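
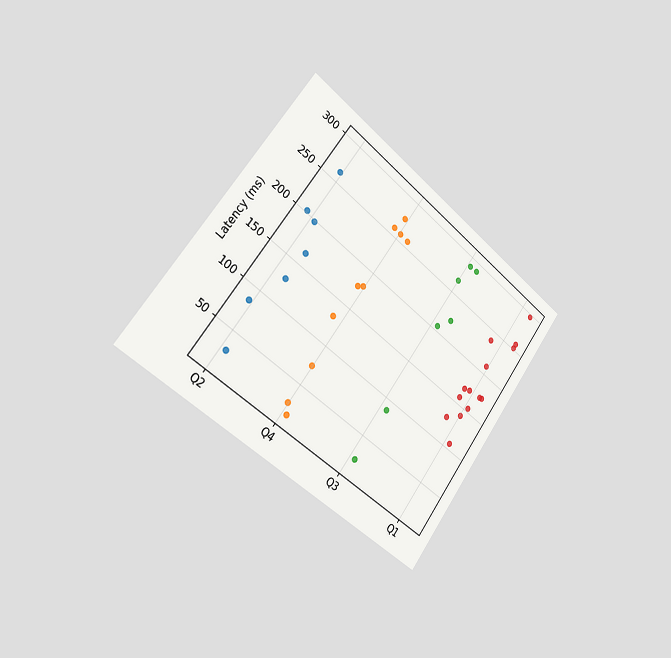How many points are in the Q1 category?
The chart is tilted about 37° clockwise and viewed slightly from the left. Counting the markers in the Q1 column gives 14.

14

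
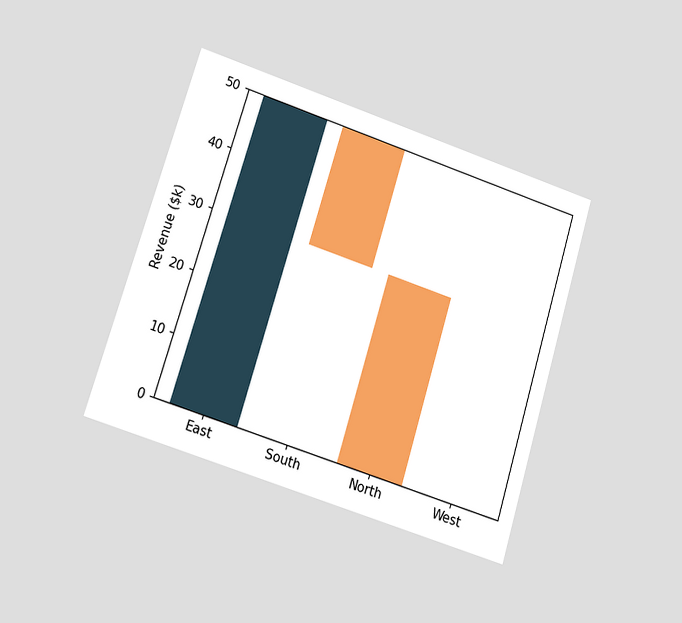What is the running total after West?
$0k

The chart is tilted about 17° clockwise and viewed at a slight angle. After West the running total reaches $0k.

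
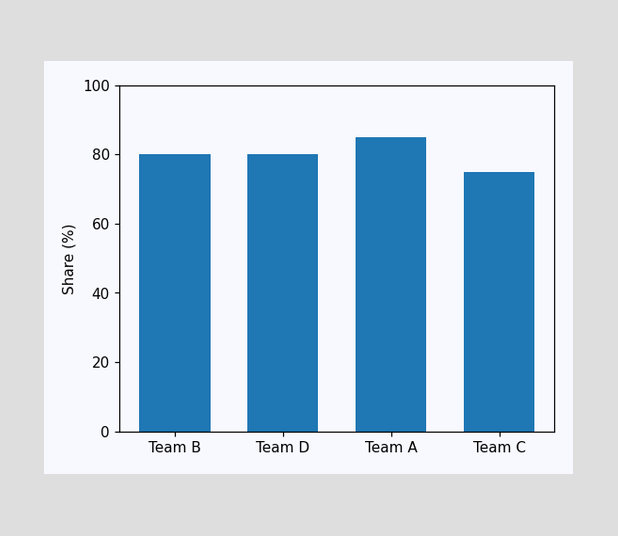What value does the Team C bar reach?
Reading along the chart's y-axis, the Team C bar reaches 75%.

75%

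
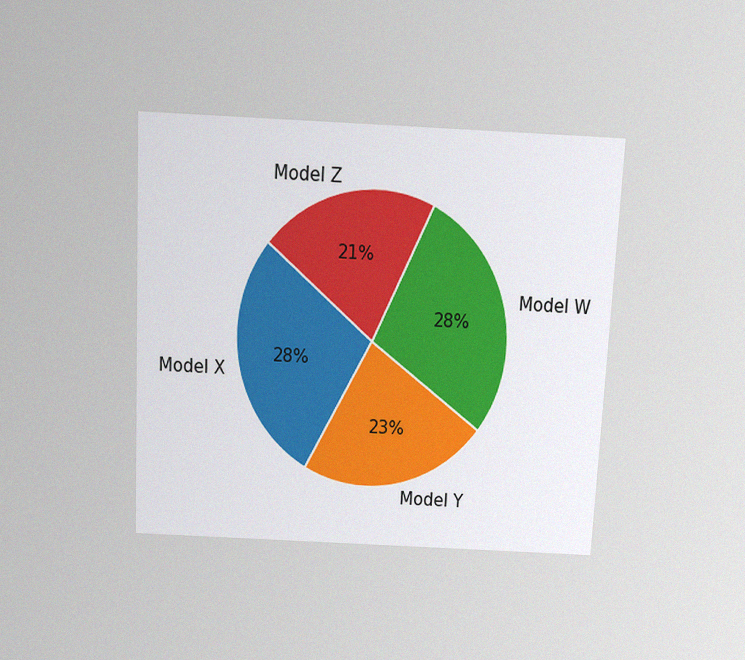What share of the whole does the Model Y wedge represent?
23%

The chart is tilted about 3° clockwise and viewed slightly from above, with some photo noise. The Model Y slice takes up 23% of the pie.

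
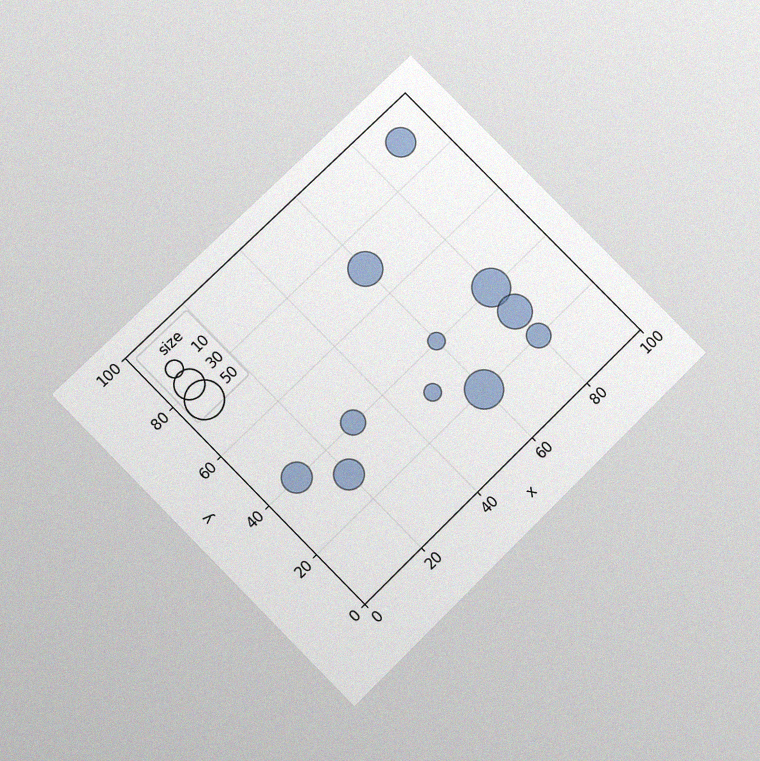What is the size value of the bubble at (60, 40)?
10

The chart is tilted about 44° counter-clockwise and viewed at a slight angle, with some photo noise. Matching the bubble at (60, 40) against the size legend gives 10.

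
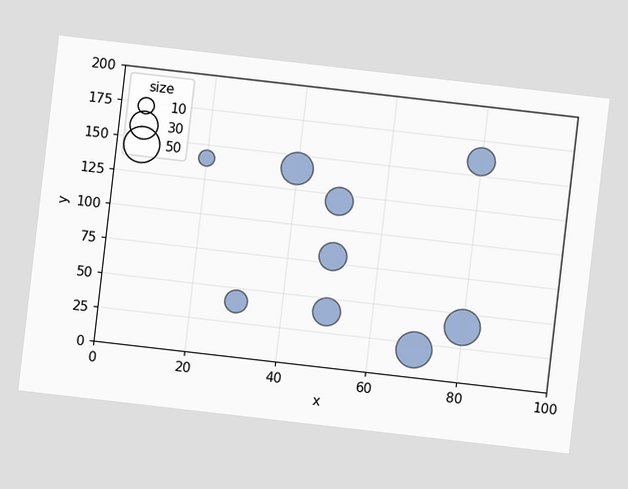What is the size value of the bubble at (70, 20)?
The chart is tilted about 7° clockwise. Matching the bubble at (70, 20) against the size legend gives 50.

50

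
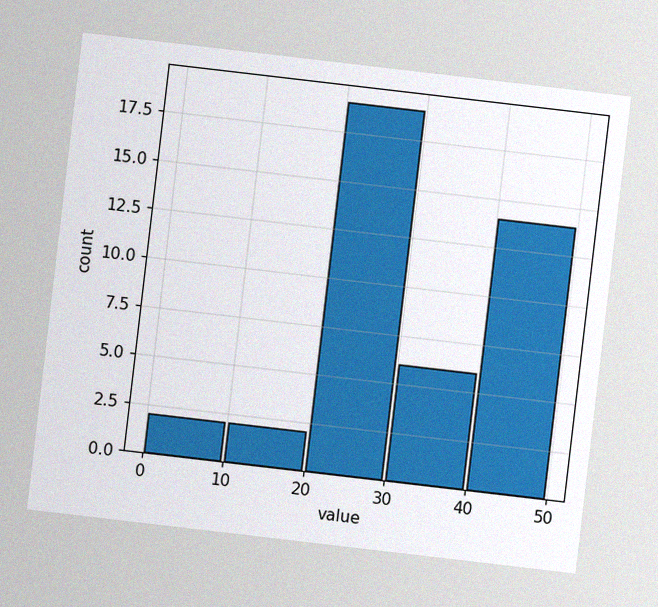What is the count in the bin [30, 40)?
The chart is tilted about 7° clockwise, with some photo noise. The [30, 40) bin has height 6.

6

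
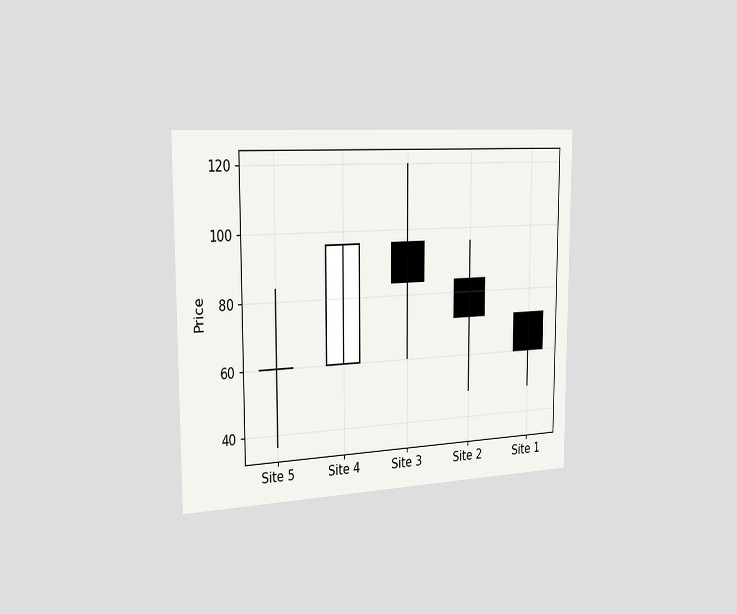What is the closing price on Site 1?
The chart is viewed slightly from the left. The Site 1 candle closes at 60.

60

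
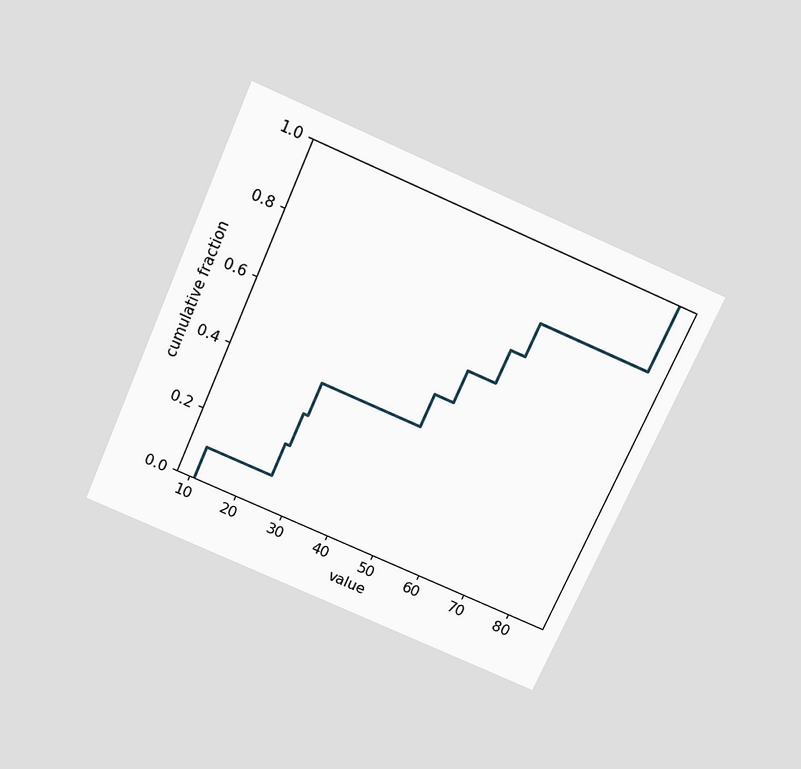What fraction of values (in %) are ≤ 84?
The chart is tilted about 24° clockwise and viewed slightly from above. At x=84 the ECDF step is at 100%.

100%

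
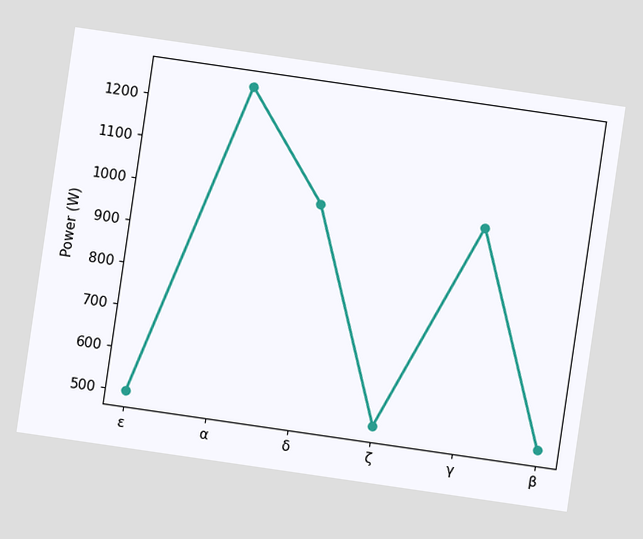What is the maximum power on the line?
The chart is tilted about 8° clockwise. The highest point is at α, and reading across to the y-axis gives 1250W.

1250W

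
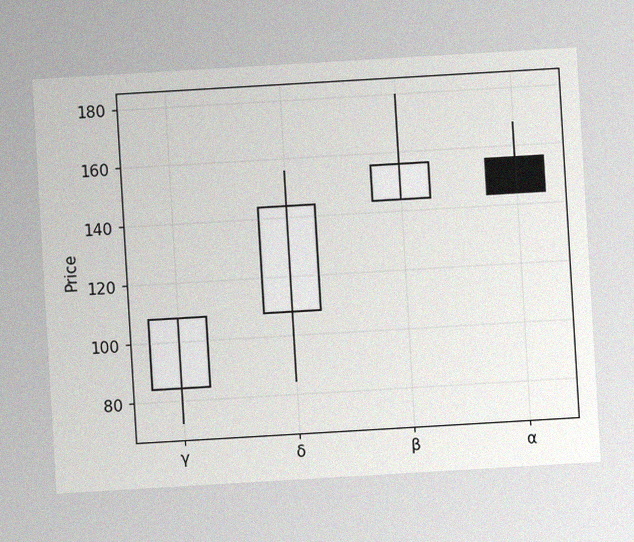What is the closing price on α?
The chart is tilted about 3° counter-clockwise, with some photo noise. The α candle closes at 144.

144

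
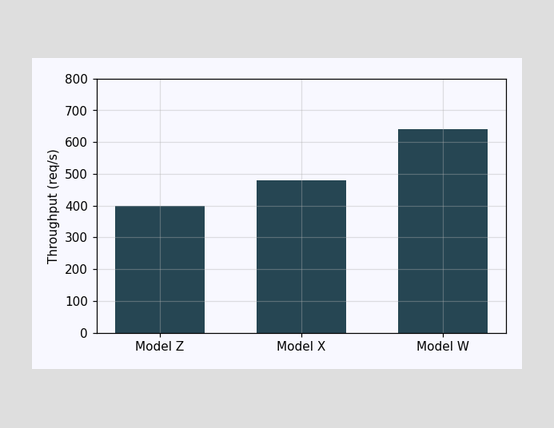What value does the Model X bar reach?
480req/s

Reading along the chart's y-axis, the Model X bar reaches 480req/s.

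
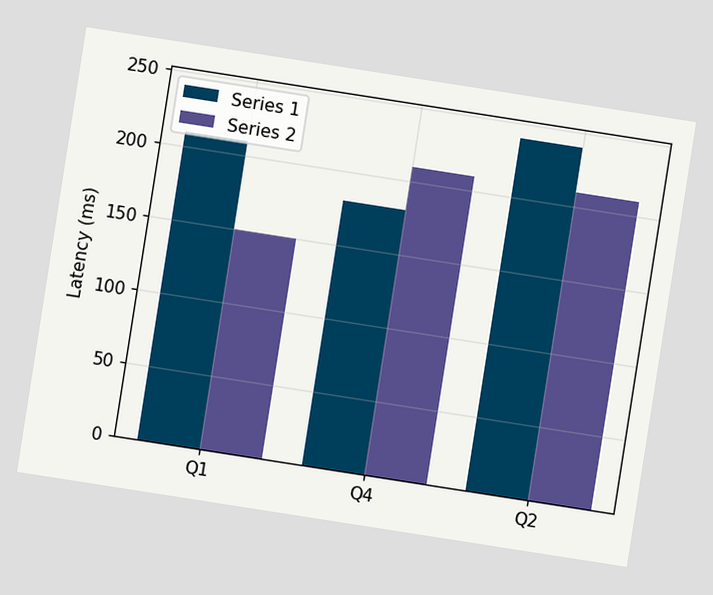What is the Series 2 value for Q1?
The chart is tilted about 9° clockwise. The Series 2 bar at Q1 reaches 150ms on the y-axis.

150ms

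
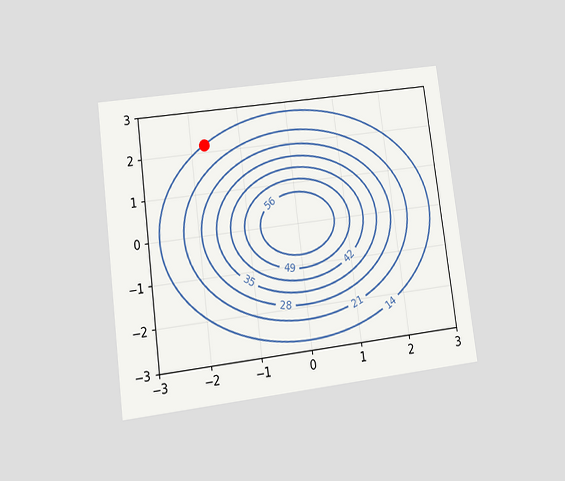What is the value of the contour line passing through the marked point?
The chart is tilted about 7° counter-clockwise and viewed at a slight angle. The marked point sits on the contour labelled 14.

14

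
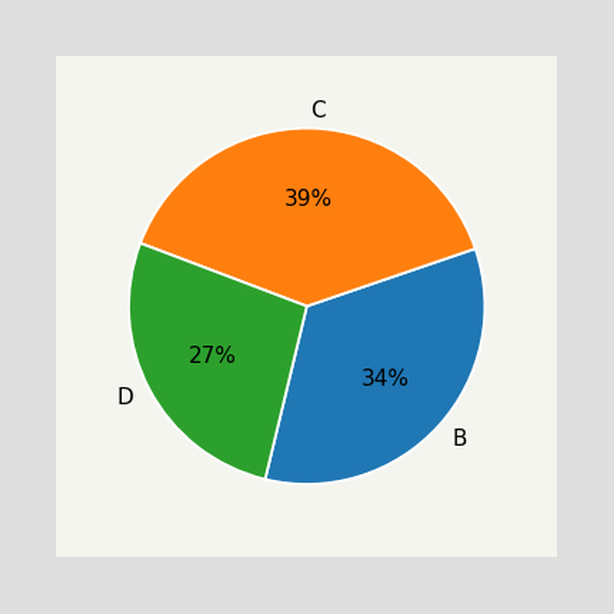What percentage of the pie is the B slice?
The B slice takes up 34% of the pie.

34%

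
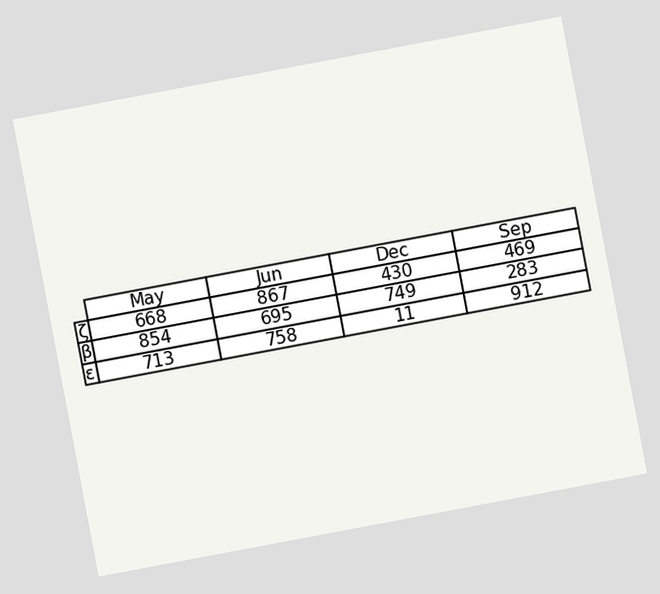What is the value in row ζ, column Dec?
430

The chart is tilted about 11° counter-clockwise. The (ζ, Dec) cell reads 430.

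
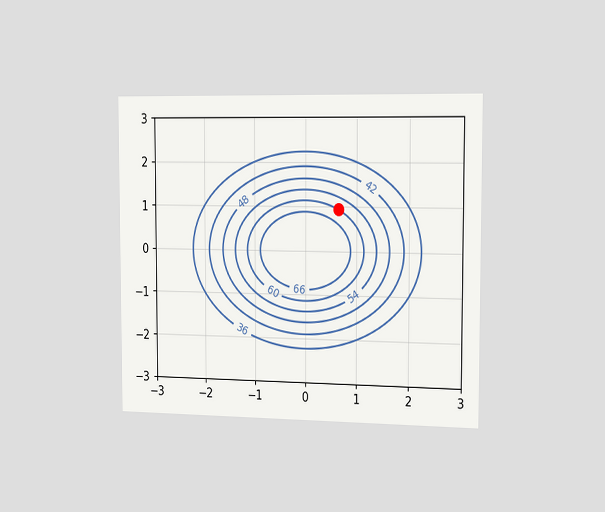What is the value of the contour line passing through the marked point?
The chart is viewed slightly from the right. The marked point sits on the contour labelled 60.

60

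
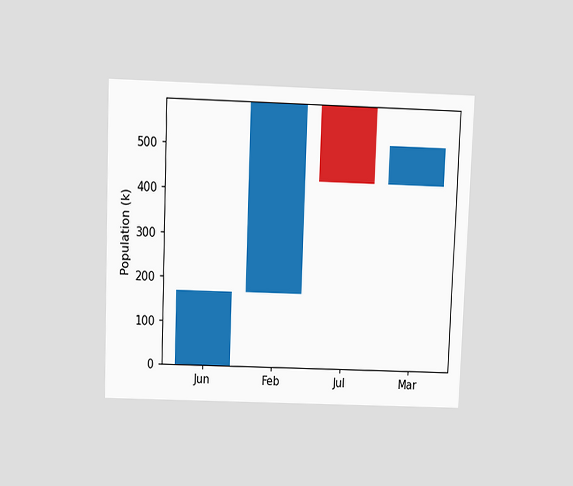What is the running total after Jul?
425k

The chart is tilted about 2° clockwise and viewed slightly from above. After Jul the running total reaches 425k.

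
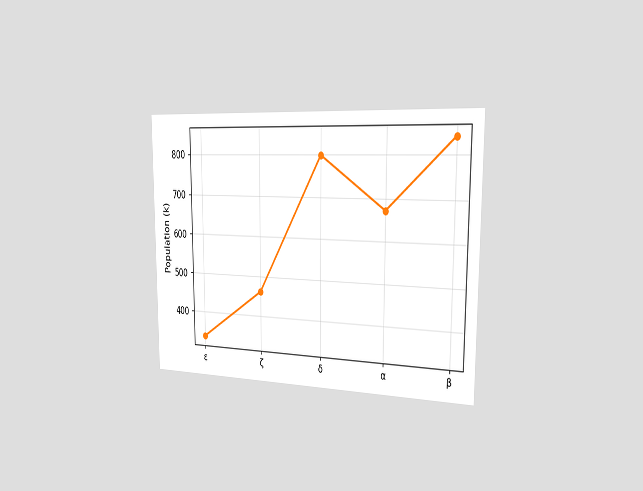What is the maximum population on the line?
The chart is viewed slightly from the right. The highest point is at β, and reading across to the y-axis gives 840k.

840k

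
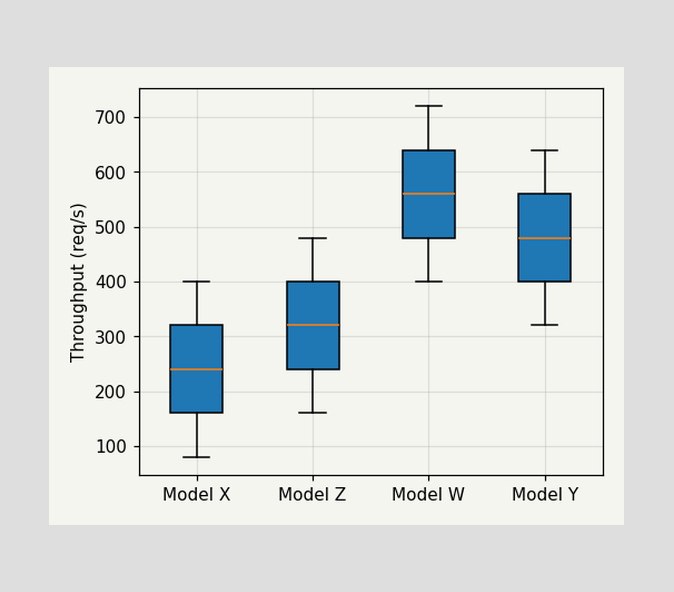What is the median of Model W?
The median line in the Model W box sits at 560req/s.

560req/s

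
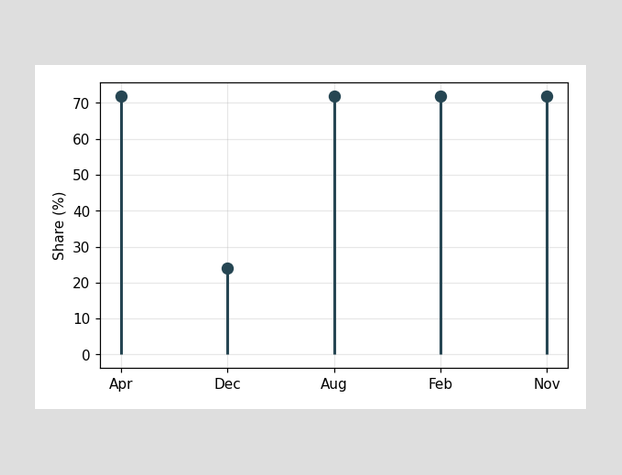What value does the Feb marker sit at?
The Feb marker sits at 72%.

72%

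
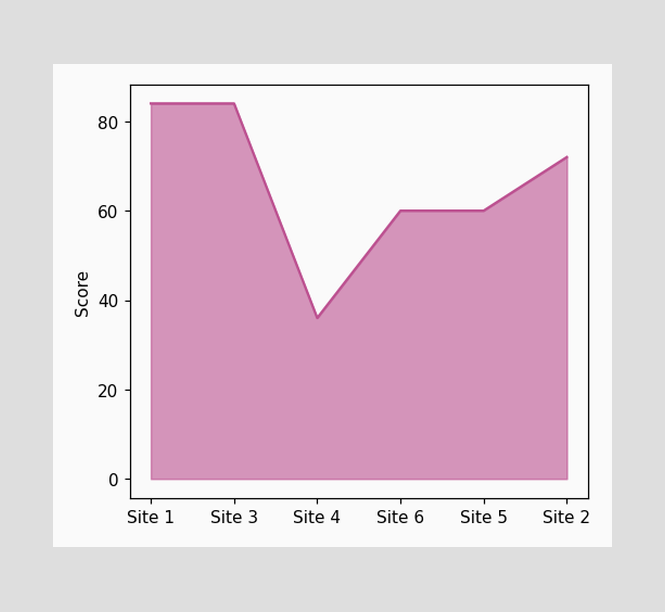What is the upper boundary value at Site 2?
At Site 2 the upper boundary is at 72.

72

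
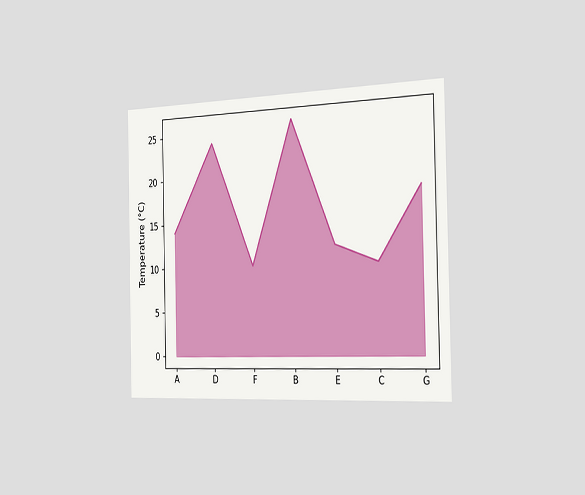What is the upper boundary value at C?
The chart is viewed slightly from the right. At C the upper boundary is at 10°C.

10°C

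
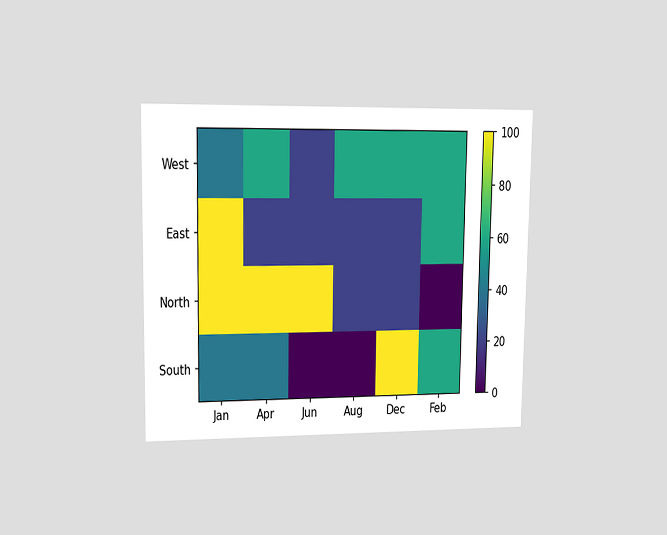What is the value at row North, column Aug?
20

The chart is viewed at a slight angle. Matching cell (North, Aug) against the colorbar gives 20.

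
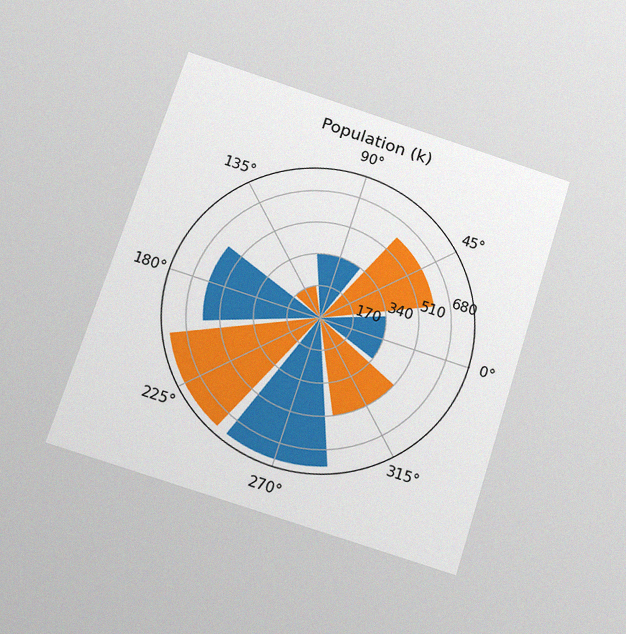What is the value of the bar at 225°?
The chart is tilted about 18° clockwise and viewed slightly from below, with some photo noise. The bar at 225° reaches 765k on the radial axis.

765k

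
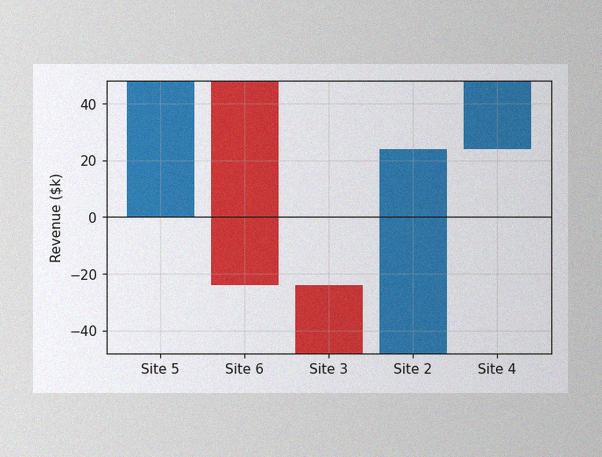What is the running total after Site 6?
$-24k

The image has some photo noise and uneven lighting. After Site 6 the running total reaches $-24k.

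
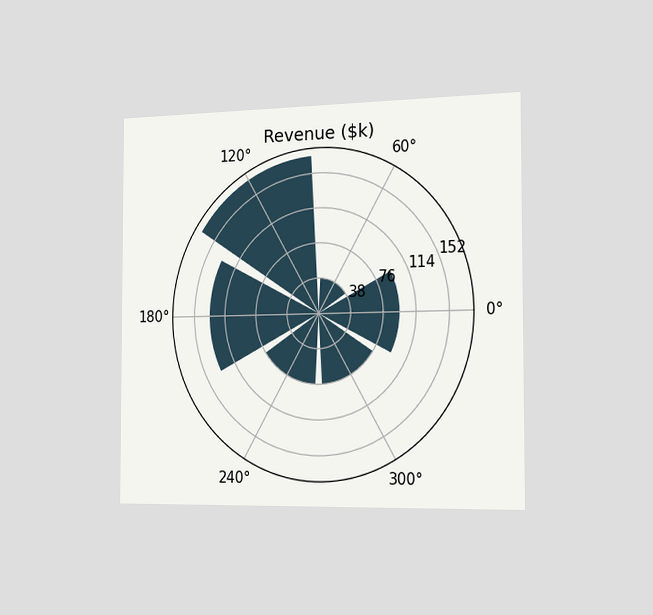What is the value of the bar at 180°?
The chart is viewed slightly from the right. The bar at 180° reaches $133k on the radial axis.

$133k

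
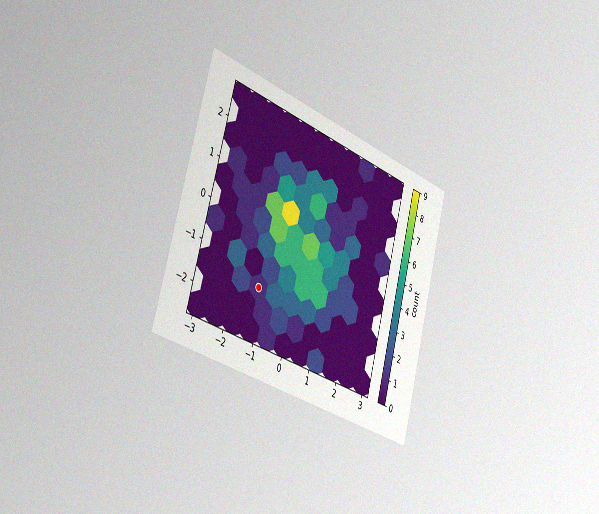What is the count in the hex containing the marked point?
1

The chart is tilted about 16° clockwise and viewed slightly from the left, with some photo noise. The marked hex reads 1 on the colorbar.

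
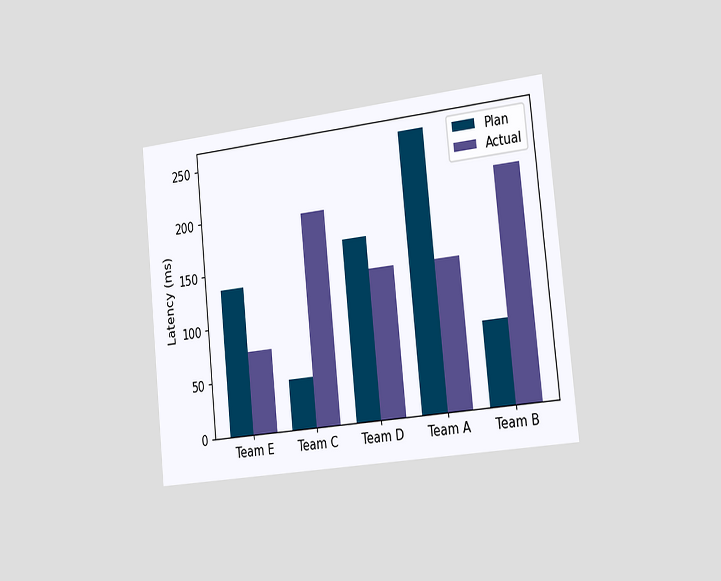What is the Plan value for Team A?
255ms

The chart is tilted about 6° counter-clockwise and viewed slightly from the right. The Plan bar at Team A reaches 255ms on the y-axis.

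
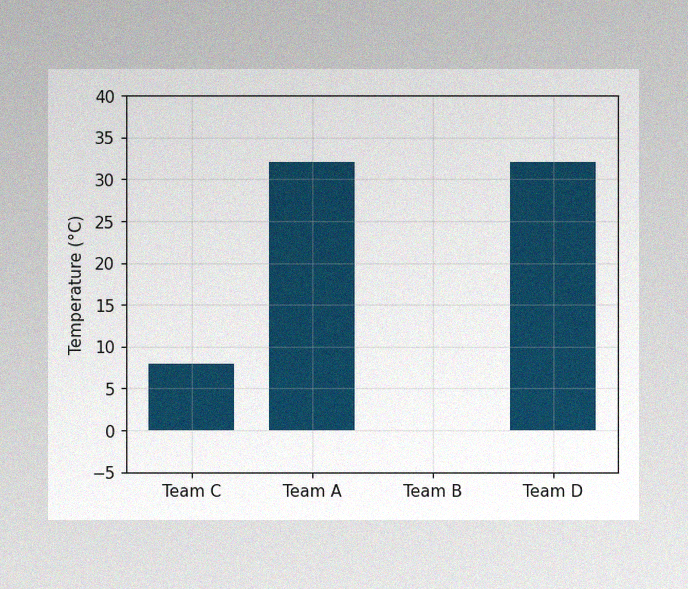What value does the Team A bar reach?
The image has some photo noise and uneven lighting. Reading along the chart's y-axis, the Team A bar reaches 32°C.

32°C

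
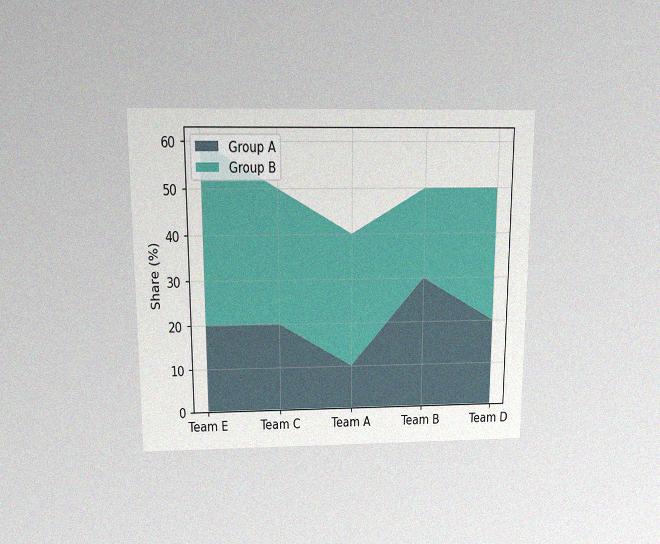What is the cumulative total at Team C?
50%

The chart is viewed slightly from above, with some photo noise. The stacked total at Team C reaches 50%.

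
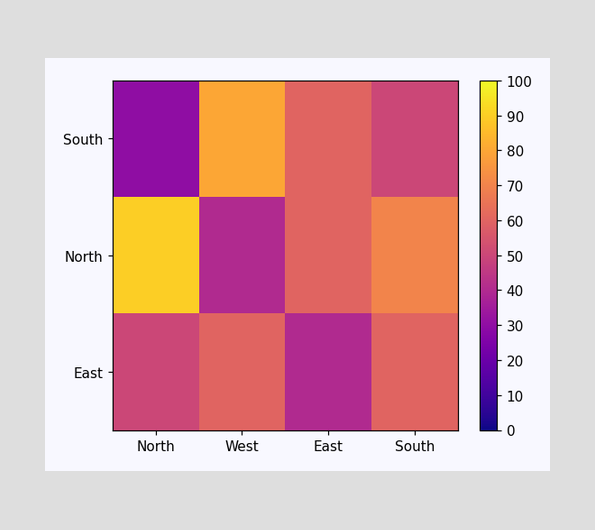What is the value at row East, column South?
60

Matching cell (East, South) against the colorbar gives 60.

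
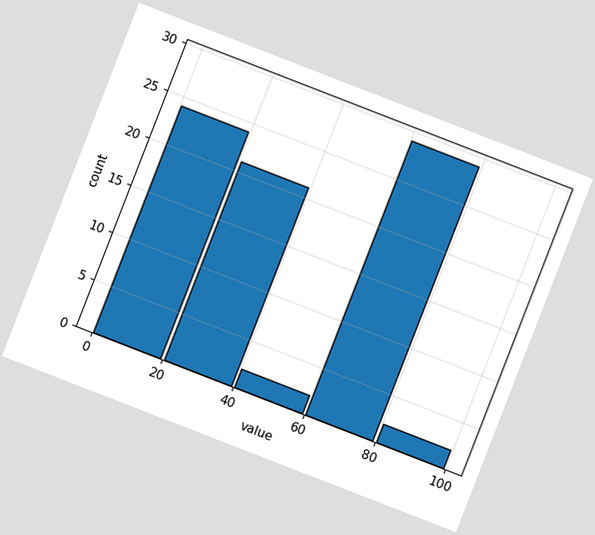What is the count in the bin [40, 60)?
The chart is tilted about 21° clockwise. The [40, 60) bin has height 2.

2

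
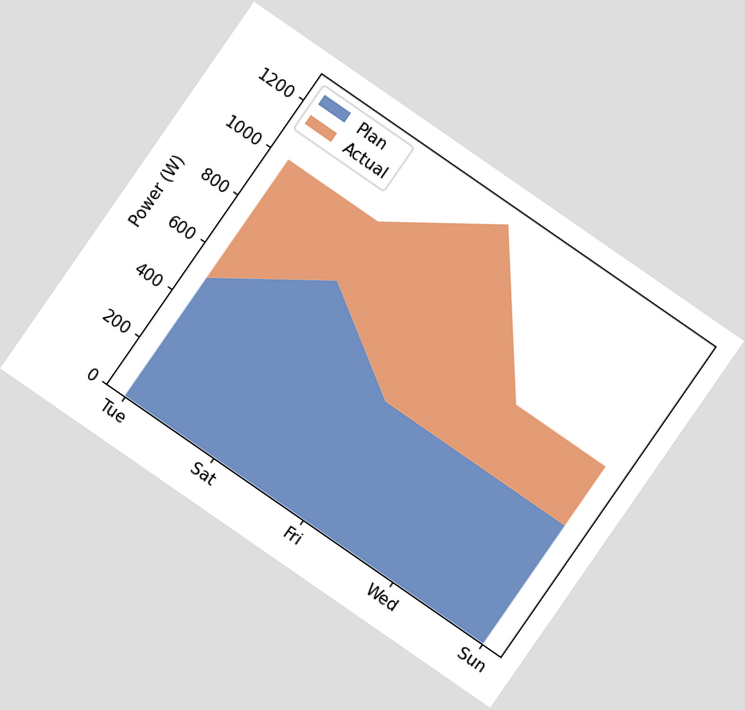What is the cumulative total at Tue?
1000W

The chart is tilted about 35° clockwise. The stacked total at Tue reaches 1000W.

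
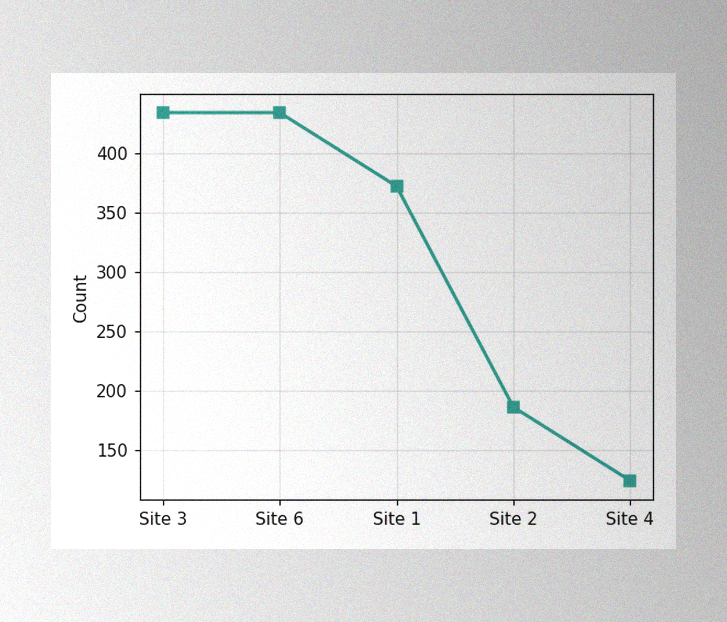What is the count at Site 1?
372

The image has some photo noise and uneven lighting. At Site 1, the line is at 372.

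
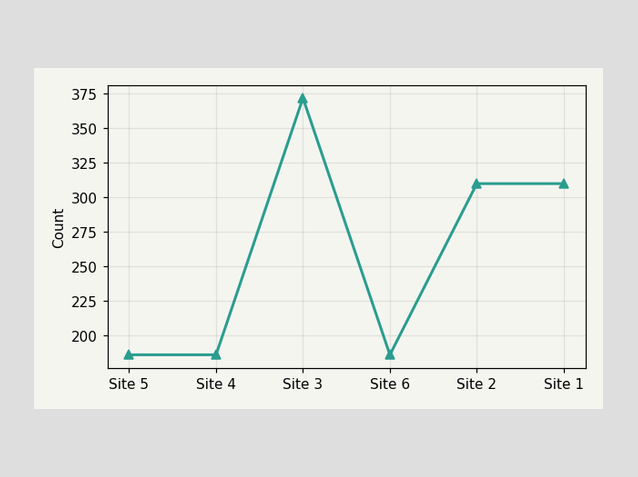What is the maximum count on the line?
372

The highest point is at Site 3, and reading across to the y-axis gives 372.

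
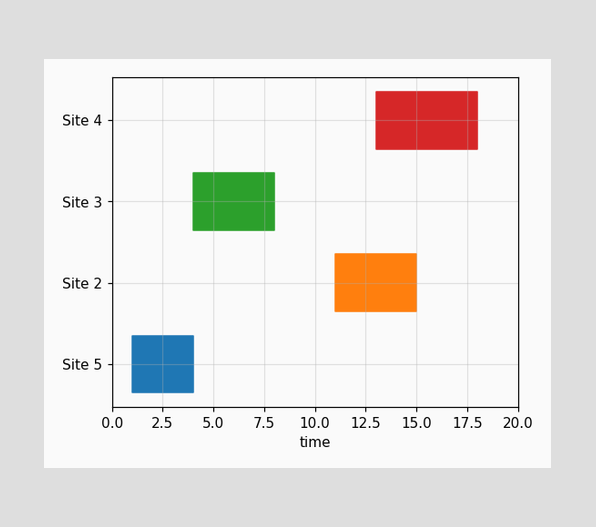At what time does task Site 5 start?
1

The Site 5 bar begins at t=1.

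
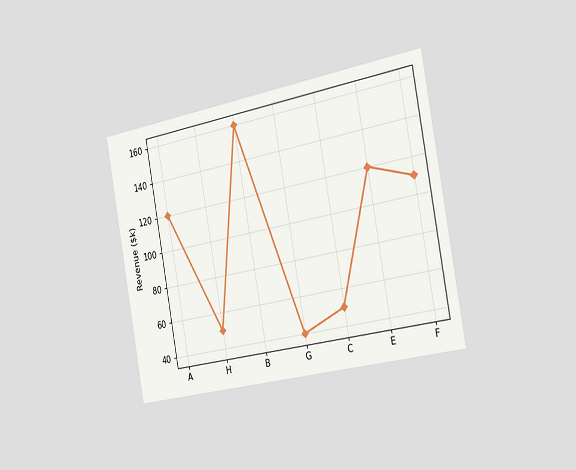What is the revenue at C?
$50k

The chart is tilted about 10° counter-clockwise and viewed slightly from the right. At C, the line is at $50k.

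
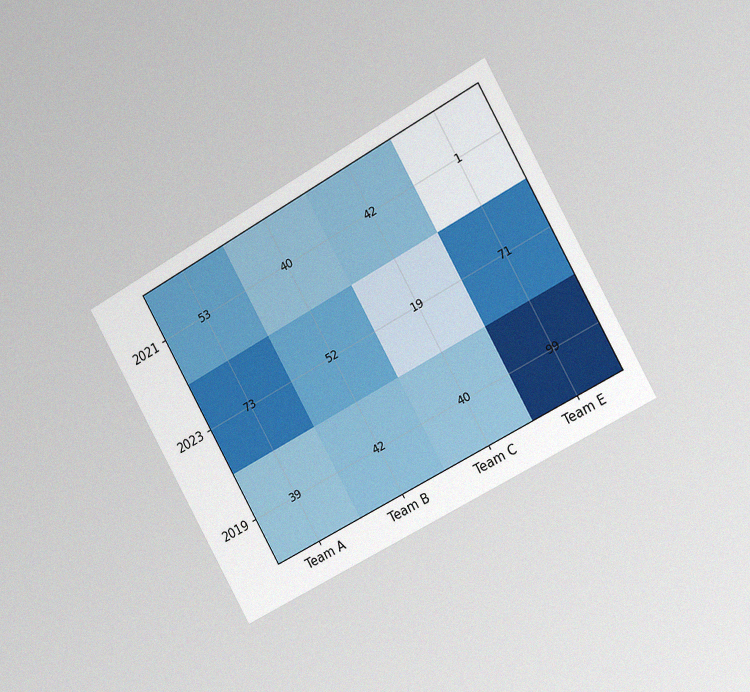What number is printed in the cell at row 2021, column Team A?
53

The chart is tilted about 29° counter-clockwise and viewed slightly from the right, with some photo noise. The (2021, Team A) cell reads 53.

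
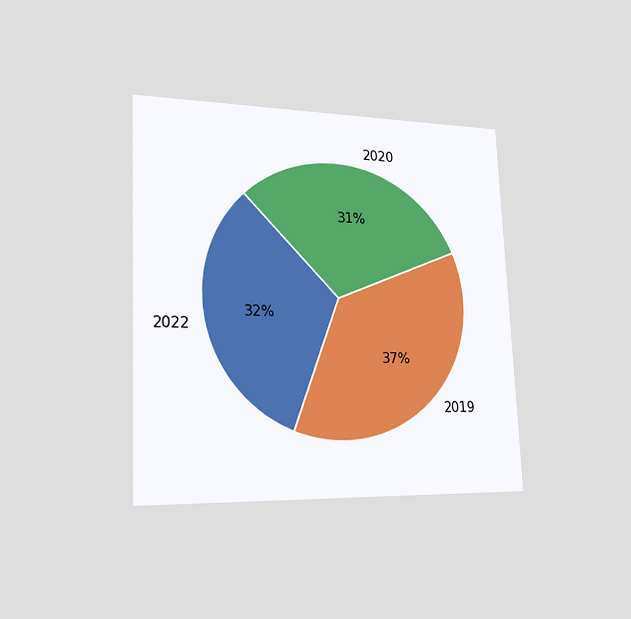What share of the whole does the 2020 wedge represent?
The chart is tilted about 3° counter-clockwise and viewed slightly from the left. The 2020 slice takes up 31% of the pie.

31%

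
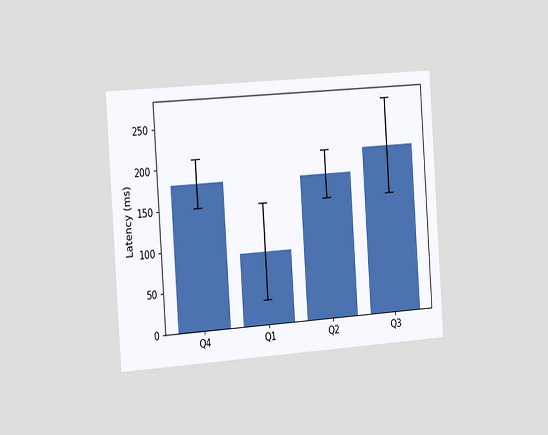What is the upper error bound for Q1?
150ms

The chart is tilted about 4° counter-clockwise and viewed slightly from the left. The Q1 bar's upper whisker reaches 150ms.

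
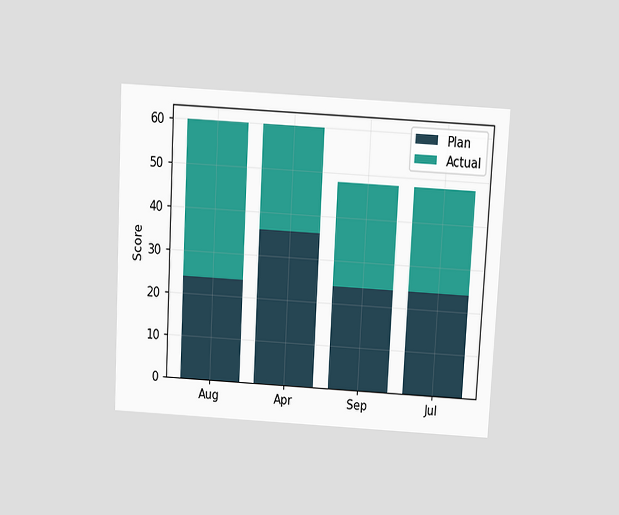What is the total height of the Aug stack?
60

The chart is tilted about 3° clockwise and viewed slightly from above. The Aug stack's top reaches 60 on the y-axis.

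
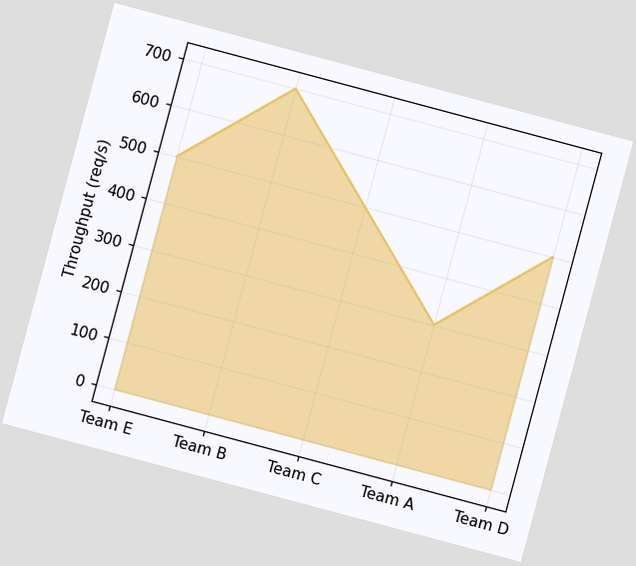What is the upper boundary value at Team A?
The chart is tilted about 15° clockwise. At Team A the upper boundary is at 300req/s.

300req/s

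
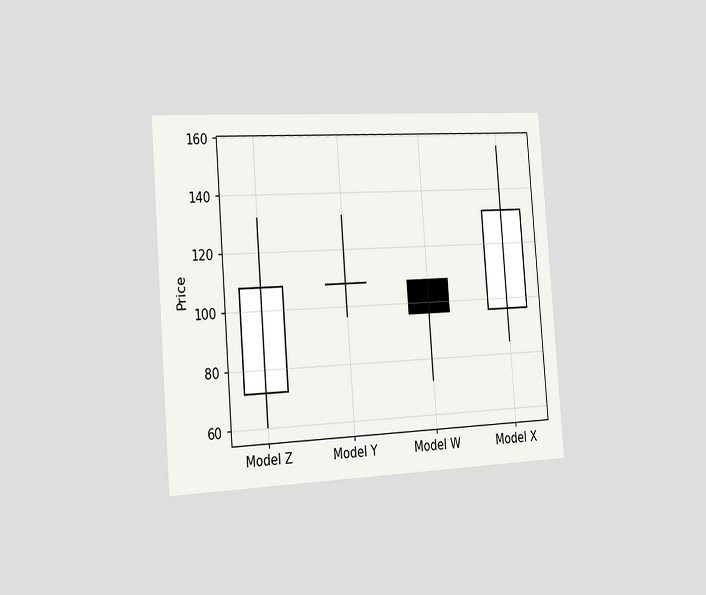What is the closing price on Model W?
The chart is tilted about 4° counter-clockwise and viewed slightly from the left. The Model W candle closes at 96.

96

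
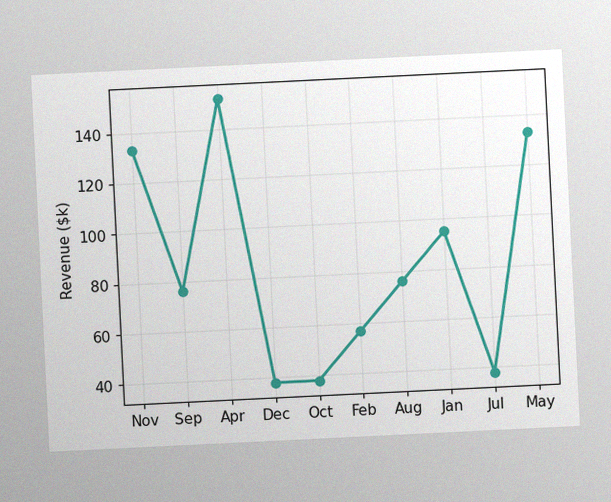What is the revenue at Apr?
The chart is tilted about 3° counter-clockwise, with some photo noise. At Apr, the line is at $152k.

$152k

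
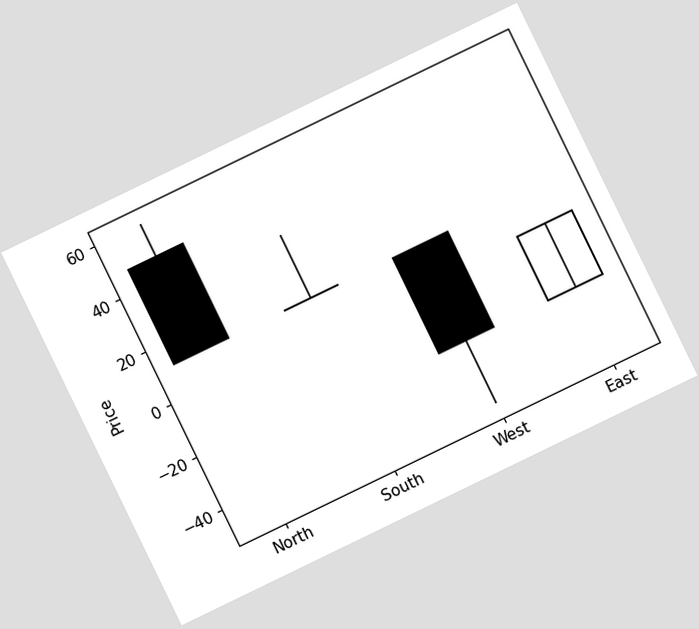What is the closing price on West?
-24

The chart is tilted about 26° counter-clockwise. The West candle closes at -24.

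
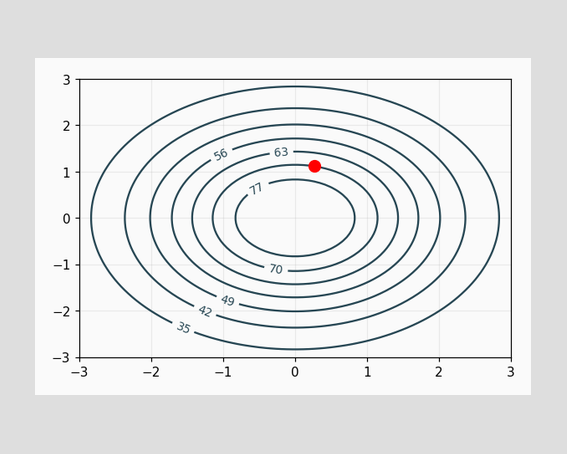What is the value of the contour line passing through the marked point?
70

The marked point sits on the contour labelled 70.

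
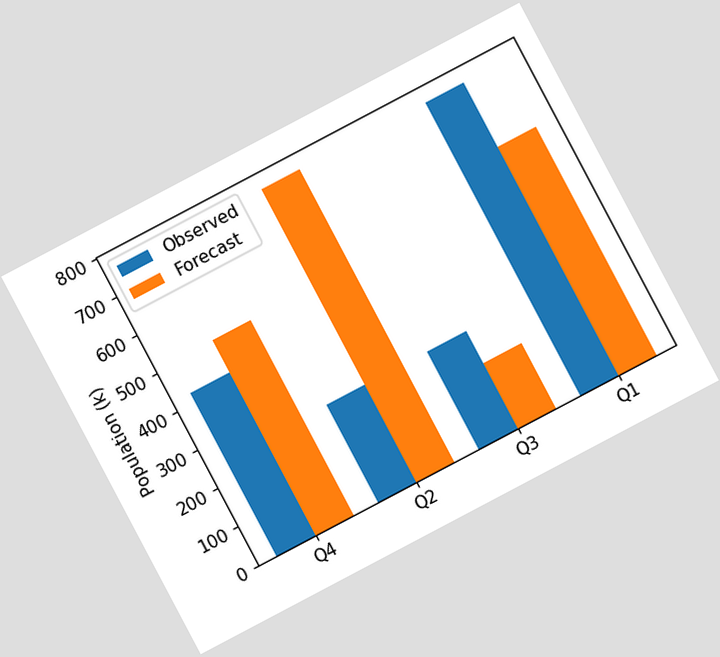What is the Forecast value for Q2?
The chart is tilted about 28° counter-clockwise. The Forecast bar at Q2 reaches 765k on the y-axis.

765k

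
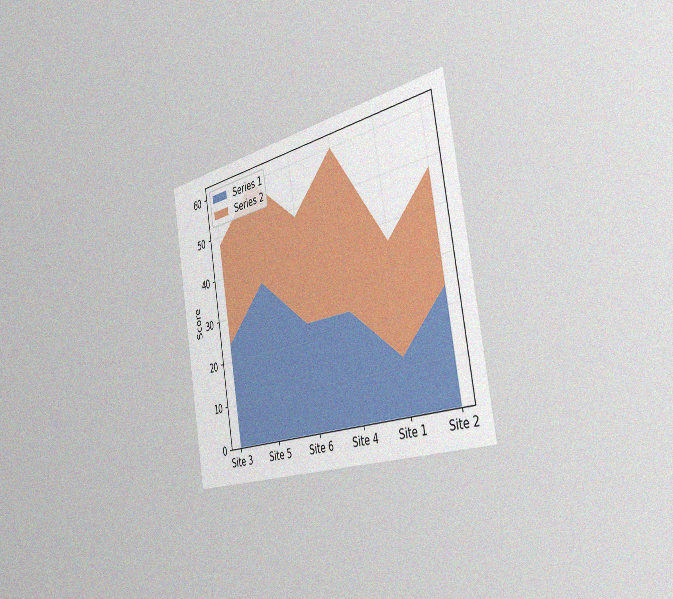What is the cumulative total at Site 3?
The chart is tilted about 10° counter-clockwise and viewed slightly from the right, with some photo noise. The stacked total at Site 3 reaches 48.

48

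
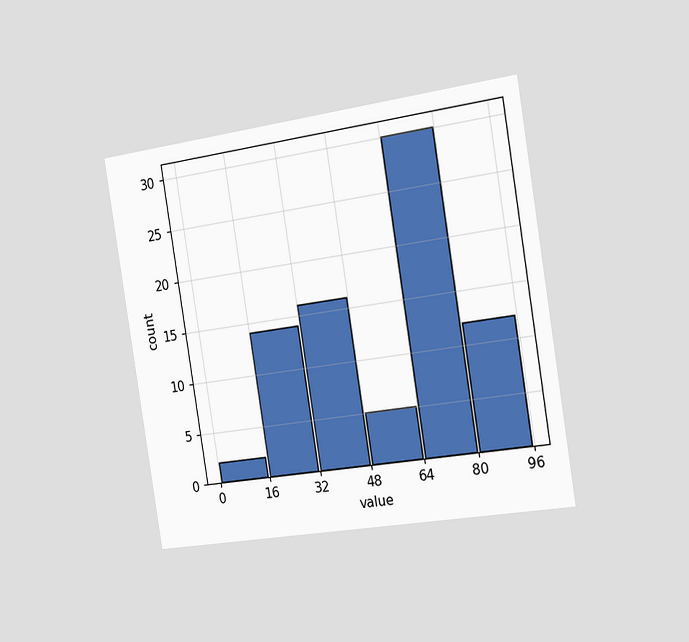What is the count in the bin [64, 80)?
The chart is tilted about 9° counter-clockwise and viewed slightly from the right. The [64, 80) bin has height 30.

30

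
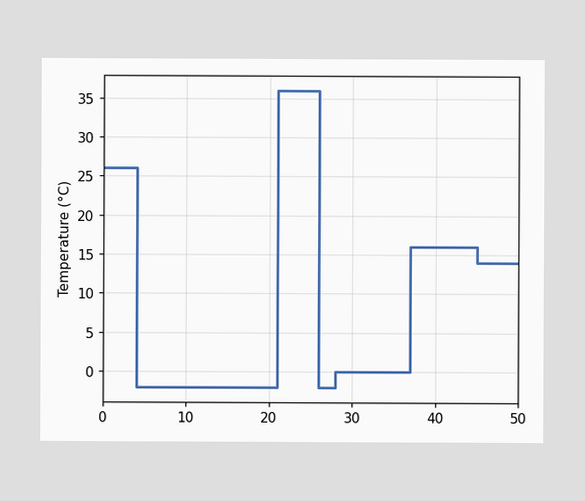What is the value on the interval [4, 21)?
On [4, 21) the step sits at -2°C.

-2°C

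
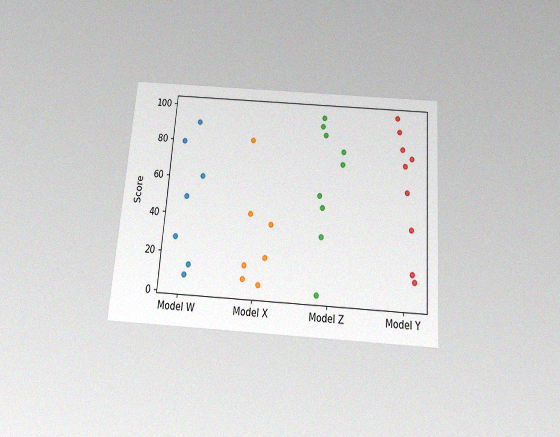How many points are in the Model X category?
7

The chart is tilted about 4° clockwise and viewed slightly from below, with some photo noise. Counting the markers in the Model X column gives 7.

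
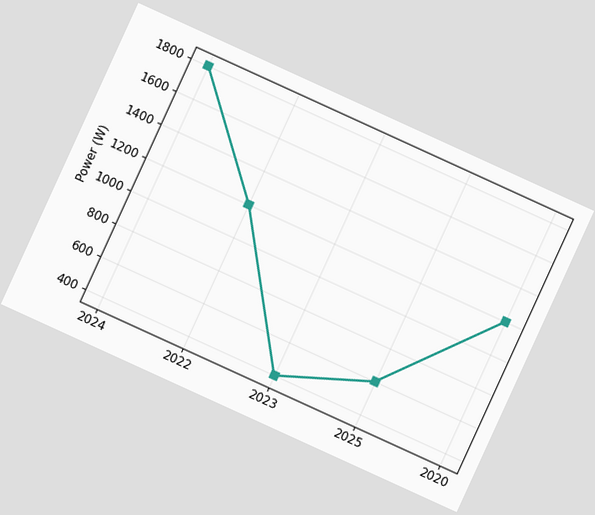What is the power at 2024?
The chart is tilted about 25° clockwise. At 2024, the line is at 1800W.

1800W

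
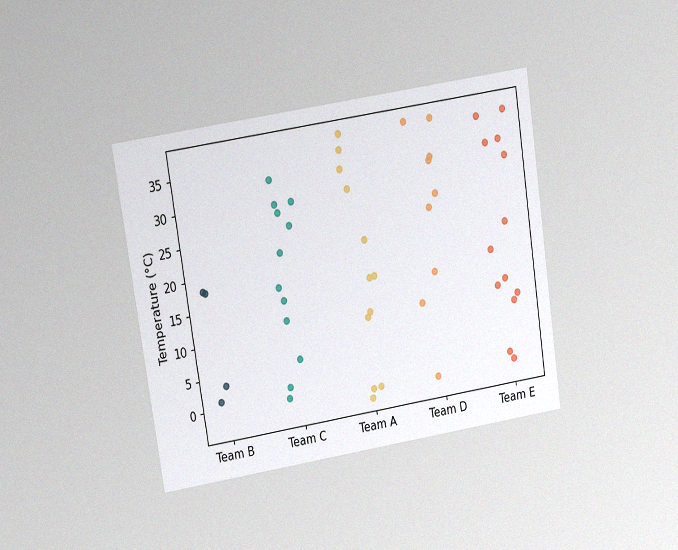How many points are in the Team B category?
4

The chart is tilted about 9° counter-clockwise and viewed at a slight angle, with some photo noise. Counting the markers in the Team B column gives 4.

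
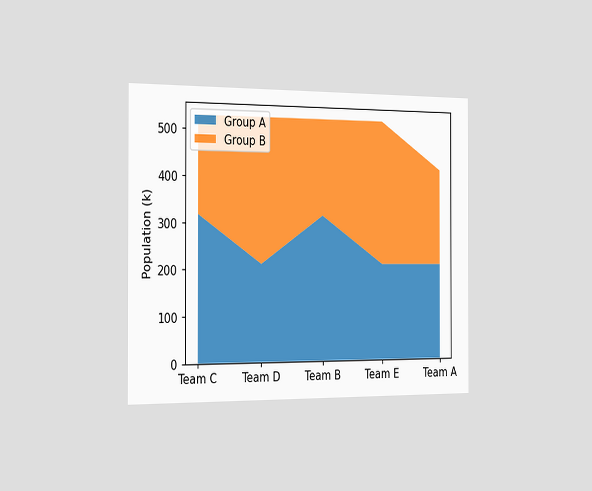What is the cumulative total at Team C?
The chart is viewed slightly from the left. The stacked total at Team C reaches 530k.

530k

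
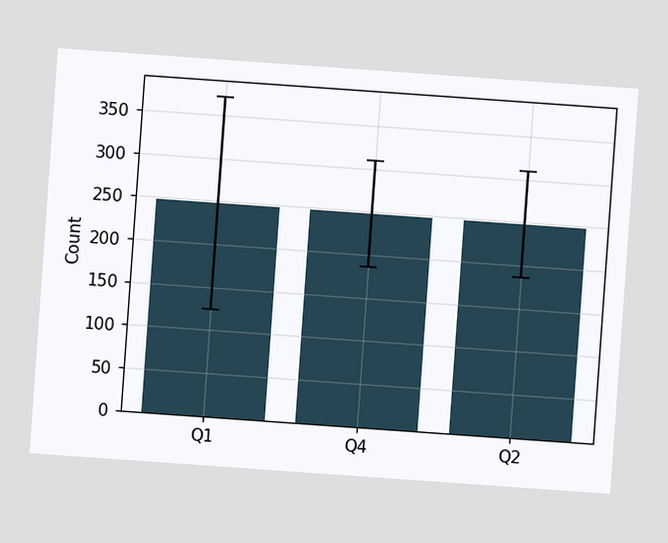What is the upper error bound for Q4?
310

The chart is tilted about 4° clockwise. The Q4 bar's upper whisker reaches 310.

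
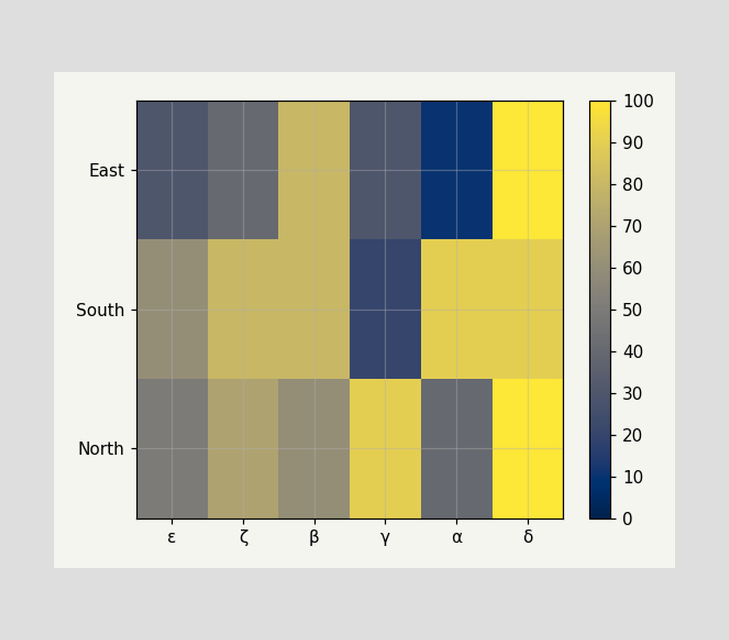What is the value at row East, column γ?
Matching cell (East, γ) against the colorbar gives 30.

30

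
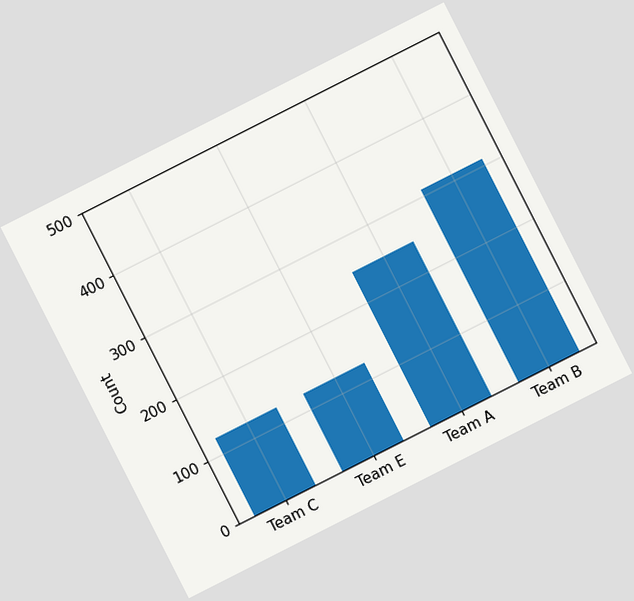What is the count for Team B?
310

The chart is tilted about 27° counter-clockwise. Reading along the chart's y-axis, the Team B bar reaches 310.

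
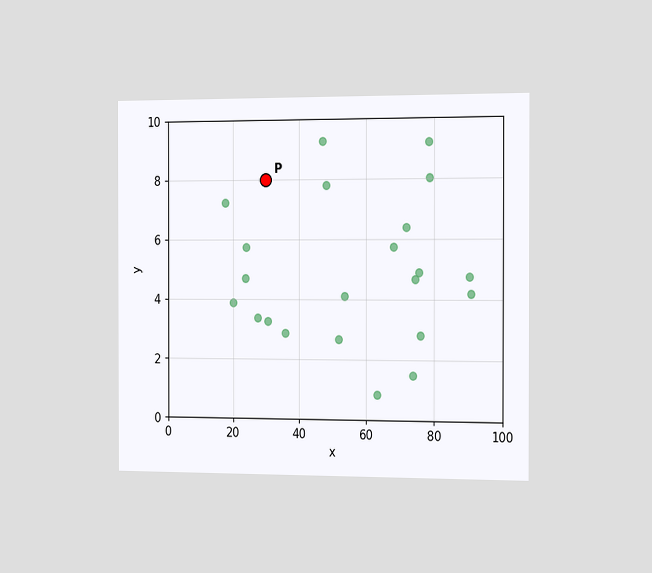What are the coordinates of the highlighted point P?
(30, 8)

The chart is viewed slightly from the right. Following the gridlines from P to each axis, P sits at (30, 8).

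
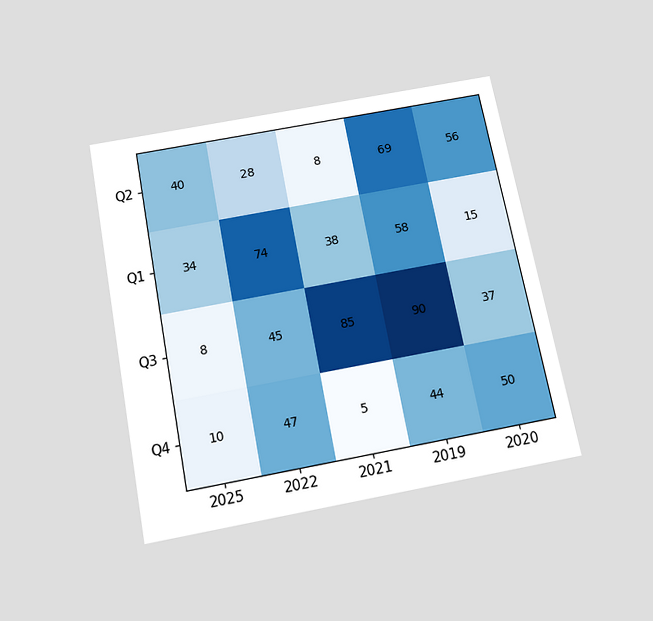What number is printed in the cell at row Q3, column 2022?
The chart is tilted about 11° counter-clockwise and viewed slightly from below. The (Q3, 2022) cell reads 45.

45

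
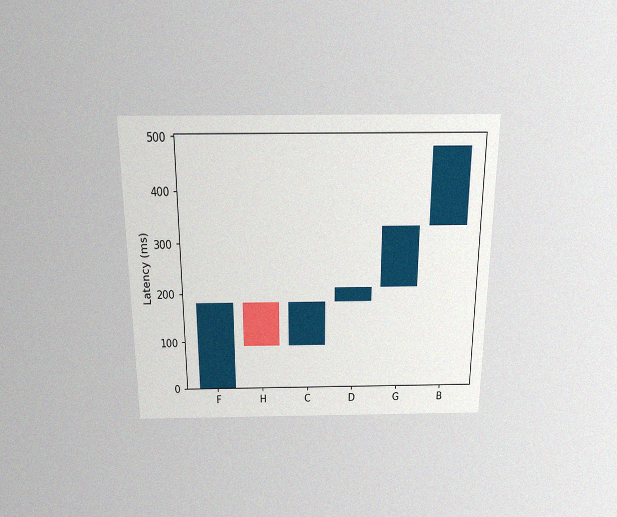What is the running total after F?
The chart is viewed slightly from above, with some photo noise. After F the running total reaches 180ms.

180ms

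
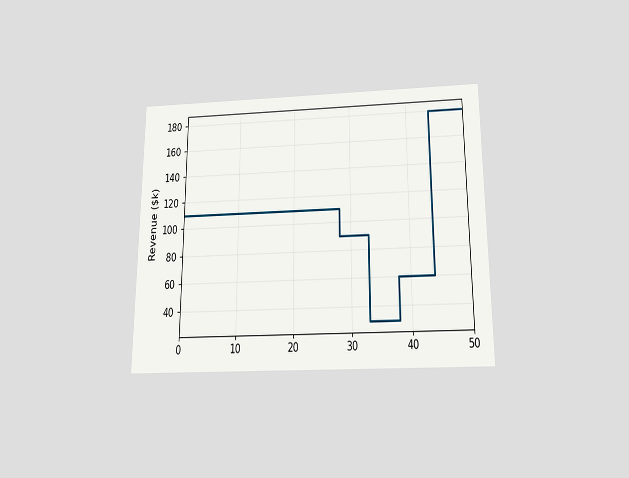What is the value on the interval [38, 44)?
The chart is viewed slightly from below. On [38, 44) the step sits at $60k.

$60k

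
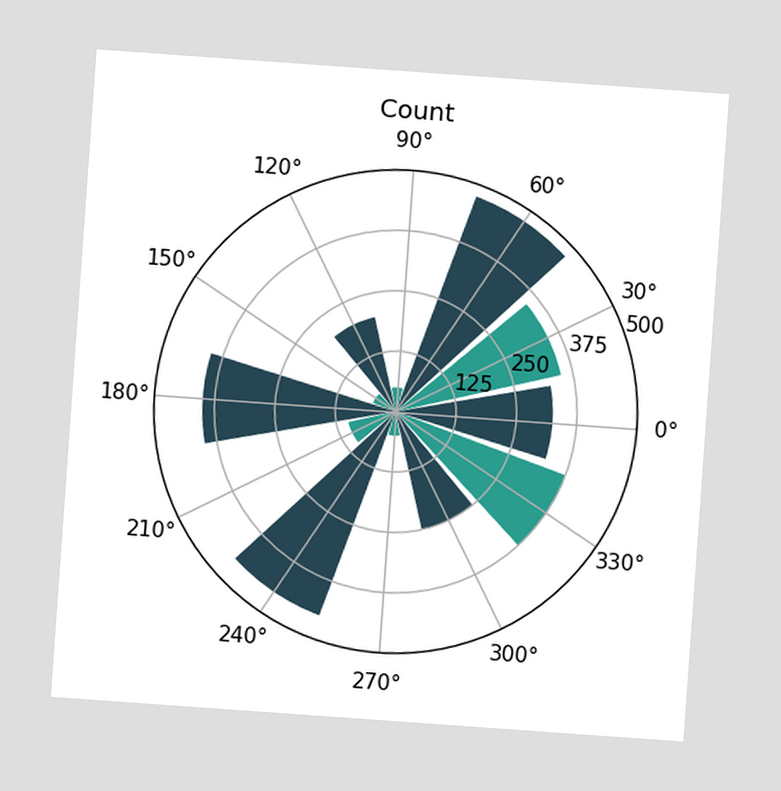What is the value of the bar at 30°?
The chart is tilted about 4° clockwise. The bar at 30° reaches 350 on the radial axis.

350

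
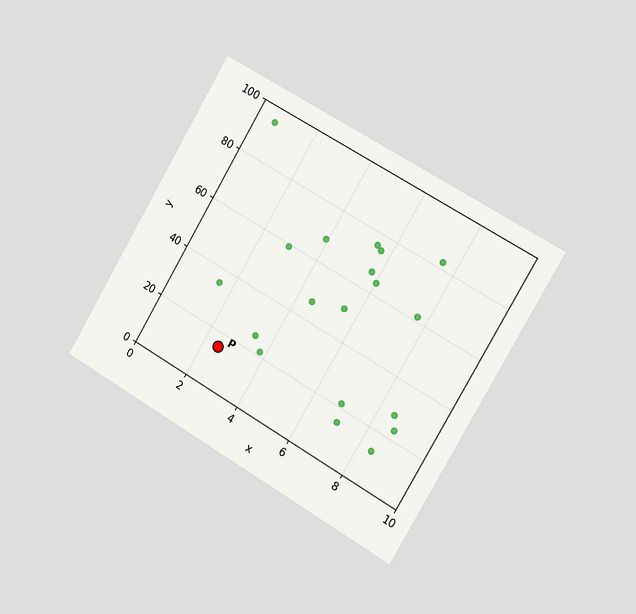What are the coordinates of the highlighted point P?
The chart is tilted about 30° clockwise and viewed slightly from the right. Following the gridlines from P to each axis, P sits at (2.5, 15).

(2.5, 15)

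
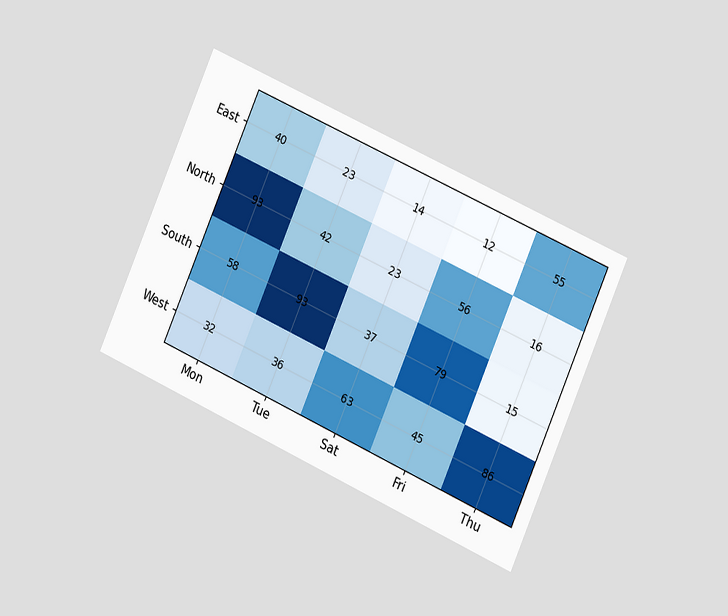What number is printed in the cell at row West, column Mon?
The chart is tilted about 24° clockwise and viewed slightly from the right. The (West, Mon) cell reads 32.

32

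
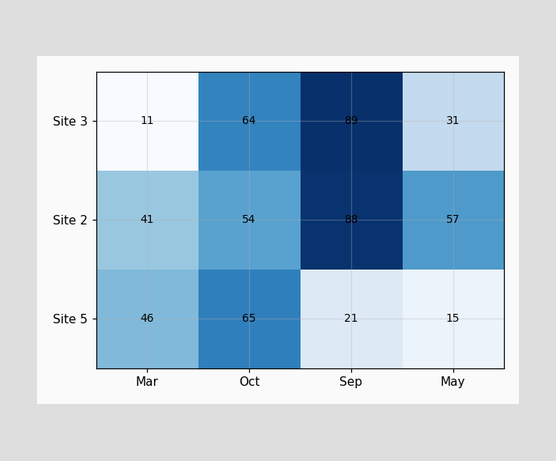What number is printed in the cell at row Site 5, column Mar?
The (Site 5, Mar) cell reads 46.

46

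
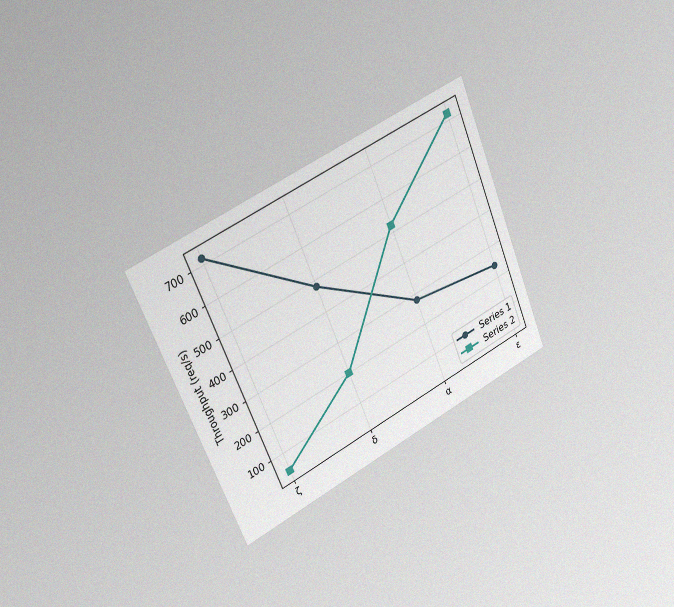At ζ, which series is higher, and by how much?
The chart is tilted about 23° counter-clockwise and viewed slightly from the left, with some photo noise. At ζ, Series 1 sits above the other line by 680req/s.

Series 1, by 680req/s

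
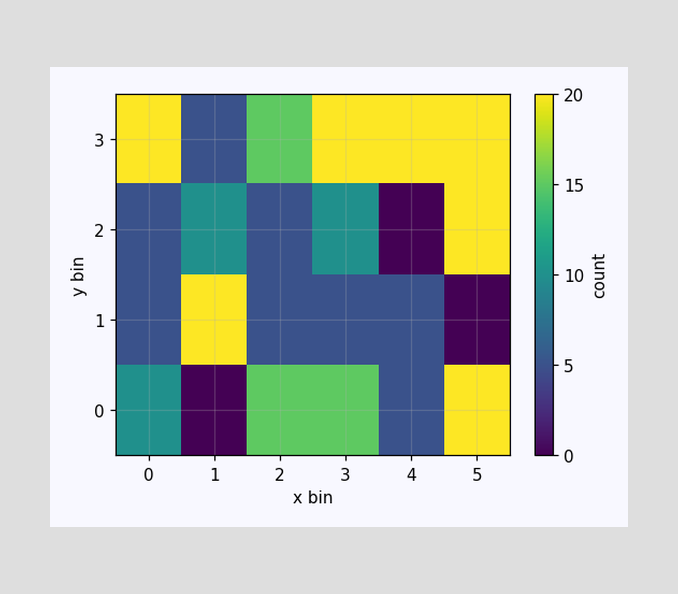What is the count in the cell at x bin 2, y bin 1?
Matching the cell (2, 1) against the colorbar gives 5.

5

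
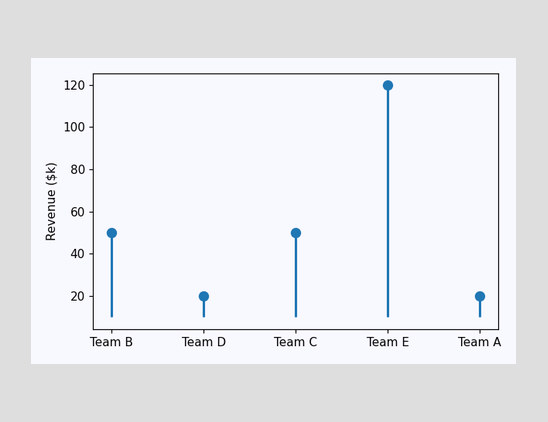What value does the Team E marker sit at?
$120k

The Team E marker sits at $120k.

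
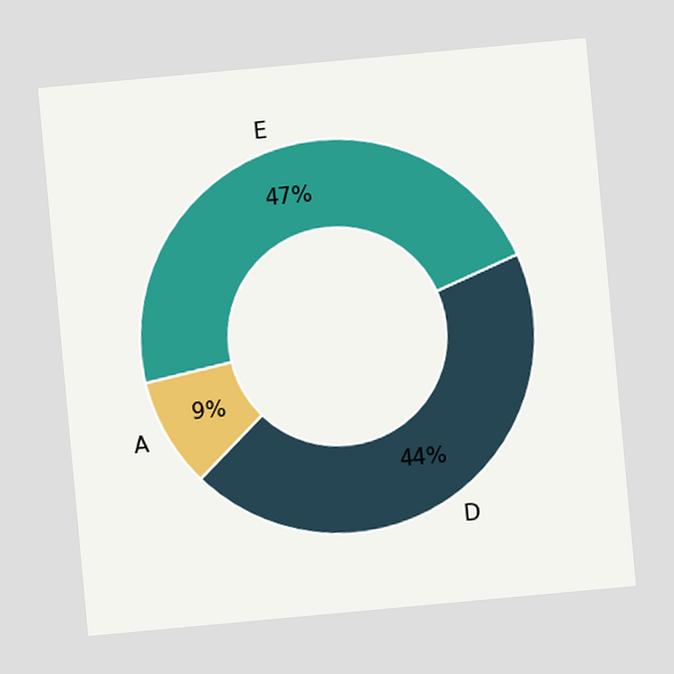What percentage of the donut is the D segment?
The chart is tilted about 5° counter-clockwise. The D segment takes up 44% of the ring.

44%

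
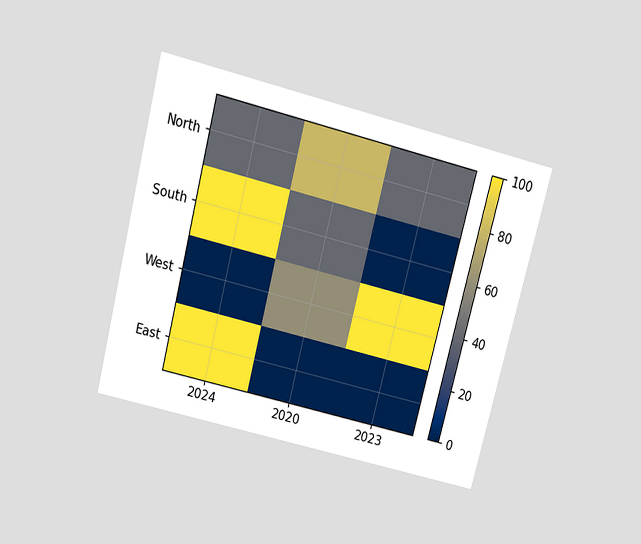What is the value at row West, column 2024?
0

The chart is tilted about 14° clockwise and viewed slightly from above. Matching cell (West, 2024) against the colorbar gives 0.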